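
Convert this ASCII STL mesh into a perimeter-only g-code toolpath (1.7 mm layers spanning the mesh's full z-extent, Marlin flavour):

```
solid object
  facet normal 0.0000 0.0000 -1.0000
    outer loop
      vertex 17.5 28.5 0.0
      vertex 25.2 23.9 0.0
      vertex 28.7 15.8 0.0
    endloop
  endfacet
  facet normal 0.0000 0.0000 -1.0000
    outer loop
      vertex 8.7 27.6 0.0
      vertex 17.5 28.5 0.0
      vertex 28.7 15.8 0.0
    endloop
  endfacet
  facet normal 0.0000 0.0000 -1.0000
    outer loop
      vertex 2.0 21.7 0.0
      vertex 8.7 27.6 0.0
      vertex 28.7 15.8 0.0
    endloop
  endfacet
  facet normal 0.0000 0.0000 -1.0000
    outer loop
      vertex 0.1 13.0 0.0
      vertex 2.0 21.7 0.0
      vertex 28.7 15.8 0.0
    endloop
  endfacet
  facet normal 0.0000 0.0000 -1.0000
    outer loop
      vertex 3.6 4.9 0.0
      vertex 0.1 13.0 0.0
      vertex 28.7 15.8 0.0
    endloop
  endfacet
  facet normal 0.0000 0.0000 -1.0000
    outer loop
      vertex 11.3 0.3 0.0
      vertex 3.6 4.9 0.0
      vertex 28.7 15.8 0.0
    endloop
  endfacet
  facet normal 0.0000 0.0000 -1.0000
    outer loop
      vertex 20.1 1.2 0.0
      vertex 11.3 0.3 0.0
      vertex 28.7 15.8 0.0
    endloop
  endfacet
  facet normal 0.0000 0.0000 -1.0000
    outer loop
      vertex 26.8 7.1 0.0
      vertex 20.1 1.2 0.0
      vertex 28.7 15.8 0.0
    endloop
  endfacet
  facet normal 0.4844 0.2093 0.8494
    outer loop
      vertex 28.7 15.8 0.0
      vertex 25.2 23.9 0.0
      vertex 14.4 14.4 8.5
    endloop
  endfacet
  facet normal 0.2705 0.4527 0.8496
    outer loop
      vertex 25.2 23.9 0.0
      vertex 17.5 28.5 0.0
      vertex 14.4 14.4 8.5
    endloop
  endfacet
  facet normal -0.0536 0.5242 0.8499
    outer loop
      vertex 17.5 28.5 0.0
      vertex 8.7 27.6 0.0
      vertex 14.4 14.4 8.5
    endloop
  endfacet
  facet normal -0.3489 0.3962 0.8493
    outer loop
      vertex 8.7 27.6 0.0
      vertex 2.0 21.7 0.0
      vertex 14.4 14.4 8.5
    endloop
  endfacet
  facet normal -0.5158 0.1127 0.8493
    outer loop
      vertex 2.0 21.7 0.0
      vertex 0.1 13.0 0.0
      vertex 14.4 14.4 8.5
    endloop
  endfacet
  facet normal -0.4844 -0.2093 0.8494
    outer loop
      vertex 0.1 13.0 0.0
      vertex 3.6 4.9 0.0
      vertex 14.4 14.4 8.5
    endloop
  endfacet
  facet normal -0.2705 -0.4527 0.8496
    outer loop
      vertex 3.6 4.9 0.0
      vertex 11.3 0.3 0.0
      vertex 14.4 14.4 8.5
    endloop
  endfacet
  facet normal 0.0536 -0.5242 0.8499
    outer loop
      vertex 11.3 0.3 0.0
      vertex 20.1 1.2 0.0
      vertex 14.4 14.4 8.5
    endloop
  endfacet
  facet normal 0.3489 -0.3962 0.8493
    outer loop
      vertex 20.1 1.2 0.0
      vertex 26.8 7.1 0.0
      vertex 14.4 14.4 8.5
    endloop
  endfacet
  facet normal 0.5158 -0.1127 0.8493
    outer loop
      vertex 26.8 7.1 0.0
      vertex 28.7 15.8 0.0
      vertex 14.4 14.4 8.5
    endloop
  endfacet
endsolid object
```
; perimeter-only toolpath
G21 ; units = mm
G90 ; absolute positioning
G28 ; home
; layer 1
G0 Z1.7
G0 X25.8 Y15.5
G1 X23.0 Y22.0
G1 X16.9 Y25.7
G1 X9.8 Y25.0
G1 X4.5 Y20.2
G1 X3.0 Y13.3
G1 X5.8 Y6.8
G1 X11.9 Y3.1
G1 X19.0 Y3.8
G1 X24.3 Y8.6
G1 X25.8 Y15.5
; layer 2
G0 Z3.4
G0 X23.0 Y15.2
G1 X20.9 Y20.1
G1 X16.3 Y22.9
G1 X11.0 Y22.3
G1 X7.0 Y18.8
G1 X5.8 Y13.6
G1 X7.9 Y8.7
G1 X12.5 Y5.9
G1 X17.8 Y6.5
G1 X21.8 Y10.0
G1 X23.0 Y15.2
; layer 3
G0 Z5.1
G0 X20.1 Y15.0
G1 X18.7 Y18.2
G1 X15.6 Y20.0
G1 X12.1 Y19.7
G1 X9.4 Y17.3
G1 X8.7 Y13.8
G1 X10.1 Y10.6
G1 X13.2 Y8.8
G1 X16.7 Y9.1
G1 X19.4 Y11.5
G1 X20.1 Y15.0
; layer 4
G0 Z6.8
G0 X17.3 Y14.7
G1 X16.6 Y16.3
G1 X15.0 Y17.2
G1 X13.3 Y17.0
G1 X11.9 Y15.9
G1 X11.5 Y14.1
G1 X12.2 Y12.5
G1 X13.8 Y11.6
G1 X15.5 Y11.8
G1 X16.9 Y12.9
G1 X17.3 Y14.7
M2 ; end

The solid is a regular 10-sided pyramid, base circumscribed radius ≈ 14.4 mm, apex at z ≈ 8.5 mm. Slicing at Δz = 1.7 mm — 5 equal slices spanning the solid's height, so layer i sits at z = i·h/5 — gives 4 non-empty perimeters. Each is a 10-segment closed polygon; G0 lifts to the layer z and rapids to the start vertex, then G1 traces the edges. The cross-section shrinks linearly with z (the slice at the apex is degenerate and omitted).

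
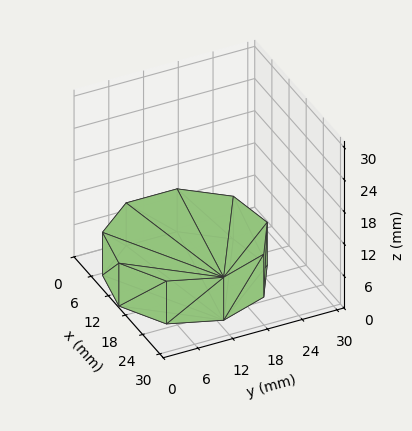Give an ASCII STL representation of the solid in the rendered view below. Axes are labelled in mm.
Reading the render: the shape is a regular 9-sided prism (a cylinder approximated with 9 flat sides), circumscribed radius ≈ 13 mm, height ≈ 8 mm (dimensions read to the nearest mm from the axis ticks). For the STL, each face is triangulated and given an outward normal.

solid part
  facet normal 0.0000 0.0000 -1.0000
    outer loop
      vertex 15.3 25.8 0.0
      vertex 23.0 21.4 0.0
      vertex 26.0 13.0 0.0
    endloop
  endfacet
  facet normal 0.0000 0.0000 -1.0000
    outer loop
      vertex 6.5 24.3 0.0
      vertex 15.3 25.8 0.0
      vertex 26.0 13.0 0.0
    endloop
  endfacet
  facet normal 0.0000 0.0000 -1.0000
    outer loop
      vertex 0.8 17.4 0.0
      vertex 6.5 24.3 0.0
      vertex 26.0 13.0 0.0
    endloop
  endfacet
  facet normal 0.0000 0.0000 -1.0000
    outer loop
      vertex 0.8 8.6 0.0
      vertex 0.8 17.4 0.0
      vertex 26.0 13.0 0.0
    endloop
  endfacet
  facet normal 0.0000 0.0000 -1.0000
    outer loop
      vertex 6.5 1.7 0.0
      vertex 0.8 8.6 0.0
      vertex 26.0 13.0 0.0
    endloop
  endfacet
  facet normal 0.0000 0.0000 -1.0000
    outer loop
      vertex 15.3 0.2 0.0
      vertex 6.5 1.7 0.0
      vertex 26.0 13.0 0.0
    endloop
  endfacet
  facet normal 0.0000 0.0000 -1.0000
    outer loop
      vertex 23.0 4.6 0.0
      vertex 15.3 0.2 0.0
      vertex 26.0 13.0 0.0
    endloop
  endfacet
  facet normal 0.0000 0.0000 1.0000
    outer loop
      vertex 26.0 13.0 8.0
      vertex 23.0 21.4 8.0
      vertex 15.3 25.8 8.0
    endloop
  endfacet
  facet normal 0.0000 0.0000 1.0000
    outer loop
      vertex 26.0 13.0 8.0
      vertex 15.3 25.8 8.0
      vertex 6.5 24.3 8.0
    endloop
  endfacet
  facet normal 0.0000 0.0000 1.0000
    outer loop
      vertex 26.0 13.0 8.0
      vertex 6.5 24.3 8.0
      vertex 0.8 17.4 8.0
    endloop
  endfacet
  facet normal 0.0000 0.0000 1.0000
    outer loop
      vertex 26.0 13.0 8.0
      vertex 0.8 17.4 8.0
      vertex 0.8 8.6 8.0
    endloop
  endfacet
  facet normal 0.0000 0.0000 1.0000
    outer loop
      vertex 26.0 13.0 8.0
      vertex 0.8 8.6 8.0
      vertex 6.5 1.7 8.0
    endloop
  endfacet
  facet normal 0.0000 0.0000 1.0000
    outer loop
      vertex 26.0 13.0 8.0
      vertex 6.5 1.7 8.0
      vertex 15.3 0.2 8.0
    endloop
  endfacet
  facet normal 0.0000 0.0000 1.0000
    outer loop
      vertex 26.0 13.0 8.0
      vertex 15.3 0.2 8.0
      vertex 23.0 4.6 8.0
    endloop
  endfacet
  facet normal 0.9417 0.3363 0.0000
    outer loop
      vertex 26.0 13.0 0.0
      vertex 23.0 21.4 0.0
      vertex 23.0 21.4 8.0
    endloop
  endfacet
  facet normal 0.9417 0.3363 0.0000
    outer loop
      vertex 26.0 13.0 0.0
      vertex 23.0 21.4 8.0
      vertex 26.0 13.0 8.0
    endloop
  endfacet
  facet normal 0.4961 0.8682 0.0000
    outer loop
      vertex 23.0 21.4 0.0
      vertex 15.3 25.8 0.0
      vertex 15.3 25.8 8.0
    endloop
  endfacet
  facet normal 0.4961 0.8682 0.0000
    outer loop
      vertex 23.0 21.4 0.0
      vertex 15.3 25.8 8.0
      vertex 23.0 21.4 8.0
    endloop
  endfacet
  facet normal -0.1680 0.9858 0.0000
    outer loop
      vertex 15.3 25.8 0.0
      vertex 6.5 24.3 0.0
      vertex 6.5 24.3 8.0
    endloop
  endfacet
  facet normal -0.1680 0.9858 0.0000
    outer loop
      vertex 15.3 25.8 0.0
      vertex 6.5 24.3 8.0
      vertex 15.3 25.8 8.0
    endloop
  endfacet
  facet normal -0.7710 0.6369 0.0000
    outer loop
      vertex 6.5 24.3 0.0
      vertex 0.8 17.4 0.0
      vertex 0.8 17.4 8.0
    endloop
  endfacet
  facet normal -0.7710 0.6369 0.0000
    outer loop
      vertex 6.5 24.3 0.0
      vertex 0.8 17.4 8.0
      vertex 6.5 24.3 8.0
    endloop
  endfacet
  facet normal -1.0000 0.0000 0.0000
    outer loop
      vertex 0.8 17.4 0.0
      vertex 0.8 8.6 0.0
      vertex 0.8 8.6 8.0
    endloop
  endfacet
  facet normal -1.0000 0.0000 0.0000
    outer loop
      vertex 0.8 17.4 0.0
      vertex 0.8 8.6 8.0
      vertex 0.8 17.4 8.0
    endloop
  endfacet
  facet normal -0.7710 -0.6369 0.0000
    outer loop
      vertex 0.8 8.6 0.0
      vertex 6.5 1.7 0.0
      vertex 6.5 1.7 8.0
    endloop
  endfacet
  facet normal -0.7710 -0.6369 0.0000
    outer loop
      vertex 0.8 8.6 0.0
      vertex 6.5 1.7 8.0
      vertex 0.8 8.6 8.0
    endloop
  endfacet
  facet normal -0.1680 -0.9858 0.0000
    outer loop
      vertex 6.5 1.7 0.0
      vertex 15.3 0.2 0.0
      vertex 15.3 0.2 8.0
    endloop
  endfacet
  facet normal -0.1680 -0.9858 0.0000
    outer loop
      vertex 6.5 1.7 0.0
      vertex 15.3 0.2 8.0
      vertex 6.5 1.7 8.0
    endloop
  endfacet
  facet normal 0.4961 -0.8682 0.0000
    outer loop
      vertex 15.3 0.2 0.0
      vertex 23.0 4.6 0.0
      vertex 23.0 4.6 8.0
    endloop
  endfacet
  facet normal 0.4961 -0.8682 0.0000
    outer loop
      vertex 15.3 0.2 0.0
      vertex 23.0 4.6 8.0
      vertex 15.3 0.2 8.0
    endloop
  endfacet
  facet normal 0.9417 -0.3363 0.0000
    outer loop
      vertex 23.0 4.6 0.0
      vertex 26.0 13.0 0.0
      vertex 26.0 13.0 8.0
    endloop
  endfacet
  facet normal 0.9417 -0.3363 0.0000
    outer loop
      vertex 23.0 4.6 0.0
      vertex 26.0 13.0 8.0
      vertex 23.0 4.6 8.0
    endloop
  endfacet
endsolid part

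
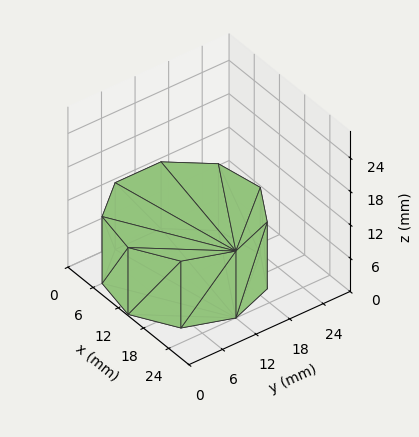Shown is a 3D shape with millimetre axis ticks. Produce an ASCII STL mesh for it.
Reading the render: the shape is a regular 9-sided prism (a cylinder approximated with 9 flat sides), circumscribed radius ≈ 12 mm, height ≈ 12 mm (dimensions read to the nearest mm from the axis ticks). For the STL, each face is triangulated and given an outward normal.

solid part
  facet normal 0.0000 0.0000 -1.0000
    outer loop
      vertex 14.08 23.82 0.00
      vertex 21.19 19.71 0.00
      vertex 24.00 12.00 0.00
    endloop
  endfacet
  facet normal 0.0000 0.0000 -1.0000
    outer loop
      vertex 6.00 22.39 0.00
      vertex 14.08 23.82 0.00
      vertex 24.00 12.00 0.00
    endloop
  endfacet
  facet normal 0.0000 0.0000 -1.0000
    outer loop
      vertex 0.72 16.10 0.00
      vertex 6.00 22.39 0.00
      vertex 24.00 12.00 0.00
    endloop
  endfacet
  facet normal 0.0000 0.0000 -1.0000
    outer loop
      vertex 0.72 7.90 0.00
      vertex 0.72 16.10 0.00
      vertex 24.00 12.00 0.00
    endloop
  endfacet
  facet normal 0.0000 0.0000 -1.0000
    outer loop
      vertex 6.00 1.61 0.00
      vertex 0.72 7.90 0.00
      vertex 24.00 12.00 0.00
    endloop
  endfacet
  facet normal 0.0000 0.0000 -1.0000
    outer loop
      vertex 14.08 0.18 0.00
      vertex 6.00 1.61 0.00
      vertex 24.00 12.00 0.00
    endloop
  endfacet
  facet normal 0.0000 0.0000 -1.0000
    outer loop
      vertex 21.19 4.29 0.00
      vertex 14.08 0.18 0.00
      vertex 24.00 12.00 0.00
    endloop
  endfacet
  facet normal 0.0000 0.0000 1.0000
    outer loop
      vertex 24.00 12.00 12.00
      vertex 21.19 19.71 12.00
      vertex 14.08 23.82 12.00
    endloop
  endfacet
  facet normal 0.0000 0.0000 1.0000
    outer loop
      vertex 24.00 12.00 12.00
      vertex 14.08 23.82 12.00
      vertex 6.00 22.39 12.00
    endloop
  endfacet
  facet normal 0.0000 0.0000 1.0000
    outer loop
      vertex 24.00 12.00 12.00
      vertex 6.00 22.39 12.00
      vertex 0.72 16.10 12.00
    endloop
  endfacet
  facet normal 0.0000 0.0000 1.0000
    outer loop
      vertex 24.00 12.00 12.00
      vertex 0.72 16.10 12.00
      vertex 0.72 7.90 12.00
    endloop
  endfacet
  facet normal 0.0000 0.0000 1.0000
    outer loop
      vertex 24.00 12.00 12.00
      vertex 0.72 7.90 12.00
      vertex 6.00 1.61 12.00
    endloop
  endfacet
  facet normal 0.0000 0.0000 1.0000
    outer loop
      vertex 24.00 12.00 12.00
      vertex 6.00 1.61 12.00
      vertex 14.08 0.18 12.00
    endloop
  endfacet
  facet normal 0.0000 0.0000 1.0000
    outer loop
      vertex 24.00 12.00 12.00
      vertex 14.08 0.18 12.00
      vertex 21.19 4.29 12.00
    endloop
  endfacet
  facet normal 0.9395 0.3424 0.0000
    outer loop
      vertex 24.00 12.00 0.00
      vertex 21.19 19.71 0.00
      vertex 21.19 19.71 12.00
    endloop
  endfacet
  facet normal 0.9395 0.3424 0.0000
    outer loop
      vertex 24.00 12.00 0.00
      vertex 21.19 19.71 12.00
      vertex 24.00 12.00 12.00
    endloop
  endfacet
  facet normal 0.5005 0.8658 0.0000
    outer loop
      vertex 21.19 19.71 0.00
      vertex 14.08 23.82 0.00
      vertex 14.08 23.82 12.00
    endloop
  endfacet
  facet normal 0.5005 0.8658 0.0000
    outer loop
      vertex 21.19 19.71 0.00
      vertex 14.08 23.82 12.00
      vertex 21.19 19.71 12.00
    endloop
  endfacet
  facet normal -0.1743 0.9847 0.0000
    outer loop
      vertex 14.08 23.82 0.00
      vertex 6.00 22.39 0.00
      vertex 6.00 22.39 12.00
    endloop
  endfacet
  facet normal -0.1743 0.9847 0.0000
    outer loop
      vertex 14.08 23.82 0.00
      vertex 6.00 22.39 12.00
      vertex 14.08 23.82 12.00
    endloop
  endfacet
  facet normal -0.7659 0.6429 0.0000
    outer loop
      vertex 6.00 22.39 0.00
      vertex 0.72 16.10 0.00
      vertex 0.72 16.10 12.00
    endloop
  endfacet
  facet normal -0.7659 0.6429 0.0000
    outer loop
      vertex 6.00 22.39 0.00
      vertex 0.72 16.10 12.00
      vertex 6.00 22.39 12.00
    endloop
  endfacet
  facet normal -1.0000 0.0000 0.0000
    outer loop
      vertex 0.72 16.10 0.00
      vertex 0.72 7.90 0.00
      vertex 0.72 7.90 12.00
    endloop
  endfacet
  facet normal -1.0000 0.0000 0.0000
    outer loop
      vertex 0.72 16.10 0.00
      vertex 0.72 7.90 12.00
      vertex 0.72 16.10 12.00
    endloop
  endfacet
  facet normal -0.7659 -0.6429 0.0000
    outer loop
      vertex 0.72 7.90 0.00
      vertex 6.00 1.61 0.00
      vertex 6.00 1.61 12.00
    endloop
  endfacet
  facet normal -0.7659 -0.6429 0.0000
    outer loop
      vertex 0.72 7.90 0.00
      vertex 6.00 1.61 12.00
      vertex 0.72 7.90 12.00
    endloop
  endfacet
  facet normal -0.1743 -0.9847 0.0000
    outer loop
      vertex 6.00 1.61 0.00
      vertex 14.08 0.18 0.00
      vertex 14.08 0.18 12.00
    endloop
  endfacet
  facet normal -0.1743 -0.9847 0.0000
    outer loop
      vertex 6.00 1.61 0.00
      vertex 14.08 0.18 12.00
      vertex 6.00 1.61 12.00
    endloop
  endfacet
  facet normal 0.5005 -0.8658 0.0000
    outer loop
      vertex 14.08 0.18 0.00
      vertex 21.19 4.29 0.00
      vertex 21.19 4.29 12.00
    endloop
  endfacet
  facet normal 0.5005 -0.8658 0.0000
    outer loop
      vertex 14.08 0.18 0.00
      vertex 21.19 4.29 12.00
      vertex 14.08 0.18 12.00
    endloop
  endfacet
  facet normal 0.9395 -0.3424 0.0000
    outer loop
      vertex 21.19 4.29 0.00
      vertex 24.00 12.00 0.00
      vertex 24.00 12.00 12.00
    endloop
  endfacet
  facet normal 0.9395 -0.3424 0.0000
    outer loop
      vertex 21.19 4.29 0.00
      vertex 24.00 12.00 12.00
      vertex 21.19 4.29 12.00
    endloop
  endfacet
endsolid part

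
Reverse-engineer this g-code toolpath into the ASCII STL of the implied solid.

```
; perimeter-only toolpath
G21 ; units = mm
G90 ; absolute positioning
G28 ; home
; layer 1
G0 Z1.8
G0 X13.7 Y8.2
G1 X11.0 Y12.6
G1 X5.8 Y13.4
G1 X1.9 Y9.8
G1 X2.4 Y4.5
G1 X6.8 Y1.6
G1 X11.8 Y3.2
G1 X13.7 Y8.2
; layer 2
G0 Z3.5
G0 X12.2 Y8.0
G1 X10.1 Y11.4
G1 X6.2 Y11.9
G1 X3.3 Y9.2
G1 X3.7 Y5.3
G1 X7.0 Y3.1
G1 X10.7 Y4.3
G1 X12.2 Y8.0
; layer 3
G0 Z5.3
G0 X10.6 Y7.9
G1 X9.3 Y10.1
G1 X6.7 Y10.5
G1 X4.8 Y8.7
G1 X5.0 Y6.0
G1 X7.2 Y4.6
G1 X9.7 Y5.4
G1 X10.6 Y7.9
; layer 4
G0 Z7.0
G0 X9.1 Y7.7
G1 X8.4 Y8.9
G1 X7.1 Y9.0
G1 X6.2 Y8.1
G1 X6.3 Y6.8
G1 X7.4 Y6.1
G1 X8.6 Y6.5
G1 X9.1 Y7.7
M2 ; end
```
solid part
  facet normal 0.0000 0.0000 -1.0000
    outer loop
      vertex 5.3 14.8 0.0
      vertex 11.8 13.9 0.0
      vertex 15.2 8.3 0.0
    endloop
  endfacet
  facet normal 0.0000 0.0000 -1.0000
    outer loop
      vertex 0.5 10.3 0.0
      vertex 5.3 14.8 0.0
      vertex 15.2 8.3 0.0
    endloop
  endfacet
  facet normal 0.0000 0.0000 -1.0000
    outer loop
      vertex 1.1 3.7 0.0
      vertex 0.5 10.3 0.0
      vertex 15.2 8.3 0.0
    endloop
  endfacet
  facet normal 0.0000 0.0000 -1.0000
    outer loop
      vertex 6.6 0.1 0.0
      vertex 1.1 3.7 0.0
      vertex 15.2 8.3 0.0
    endloop
  endfacet
  facet normal 0.0000 0.0000 -1.0000
    outer loop
      vertex 12.8 2.1 0.0
      vertex 6.6 0.1 0.0
      vertex 15.2 8.3 0.0
    endloop
  endfacet
  facet normal 0.6742 0.4093 0.6148
    outer loop
      vertex 15.2 8.3 0.0
      vertex 11.8 13.9 0.0
      vertex 7.6 7.6 8.8
    endloop
  endfacet
  facet normal 0.1084 0.7831 0.6124
    outer loop
      vertex 11.8 13.9 0.0
      vertex 5.3 14.8 0.0
      vertex 7.6 7.6 8.8
    endloop
  endfacet
  facet normal -0.5404 0.5765 0.6129
    outer loop
      vertex 5.3 14.8 0.0
      vertex 0.5 10.3 0.0
      vertex 7.6 7.6 8.8
    endloop
  endfacet
  facet normal -0.7869 -0.0715 0.6129
    outer loop
      vertex 0.5 10.3 0.0
      vertex 1.1 3.7 0.0
      vertex 7.6 7.6 8.8
    endloop
  endfacet
  facet normal -0.4328 -0.6612 0.6127
    outer loop
      vertex 1.1 3.7 0.0
      vertex 6.6 0.1 0.0
      vertex 7.6 7.6 8.8
    endloop
  endfacet
  facet normal 0.2425 -0.7518 0.6132
    outer loop
      vertex 6.6 0.1 0.0
      vertex 12.8 2.1 0.0
      vertex 7.6 7.6 8.8
    endloop
  endfacet
  facet normal 0.7365 -0.2851 0.6134
    outer loop
      vertex 12.8 2.1 0.0
      vertex 15.2 8.3 0.0
      vertex 7.6 7.6 8.8
    endloop
  endfacet
endsolid part

The G0 Z moves step by Δz≈1.8 mm. The G1 loops shrink linearly with z, so the solid tapers from its base footprint up to z≈8.8. Closing with a flat bottom cap and the tapered top and triangulating gives 12 facets — a regular 7-sided pyramid, base circumscribed radius ≈ 7.6 mm, apex at z ≈ 8.8 mm.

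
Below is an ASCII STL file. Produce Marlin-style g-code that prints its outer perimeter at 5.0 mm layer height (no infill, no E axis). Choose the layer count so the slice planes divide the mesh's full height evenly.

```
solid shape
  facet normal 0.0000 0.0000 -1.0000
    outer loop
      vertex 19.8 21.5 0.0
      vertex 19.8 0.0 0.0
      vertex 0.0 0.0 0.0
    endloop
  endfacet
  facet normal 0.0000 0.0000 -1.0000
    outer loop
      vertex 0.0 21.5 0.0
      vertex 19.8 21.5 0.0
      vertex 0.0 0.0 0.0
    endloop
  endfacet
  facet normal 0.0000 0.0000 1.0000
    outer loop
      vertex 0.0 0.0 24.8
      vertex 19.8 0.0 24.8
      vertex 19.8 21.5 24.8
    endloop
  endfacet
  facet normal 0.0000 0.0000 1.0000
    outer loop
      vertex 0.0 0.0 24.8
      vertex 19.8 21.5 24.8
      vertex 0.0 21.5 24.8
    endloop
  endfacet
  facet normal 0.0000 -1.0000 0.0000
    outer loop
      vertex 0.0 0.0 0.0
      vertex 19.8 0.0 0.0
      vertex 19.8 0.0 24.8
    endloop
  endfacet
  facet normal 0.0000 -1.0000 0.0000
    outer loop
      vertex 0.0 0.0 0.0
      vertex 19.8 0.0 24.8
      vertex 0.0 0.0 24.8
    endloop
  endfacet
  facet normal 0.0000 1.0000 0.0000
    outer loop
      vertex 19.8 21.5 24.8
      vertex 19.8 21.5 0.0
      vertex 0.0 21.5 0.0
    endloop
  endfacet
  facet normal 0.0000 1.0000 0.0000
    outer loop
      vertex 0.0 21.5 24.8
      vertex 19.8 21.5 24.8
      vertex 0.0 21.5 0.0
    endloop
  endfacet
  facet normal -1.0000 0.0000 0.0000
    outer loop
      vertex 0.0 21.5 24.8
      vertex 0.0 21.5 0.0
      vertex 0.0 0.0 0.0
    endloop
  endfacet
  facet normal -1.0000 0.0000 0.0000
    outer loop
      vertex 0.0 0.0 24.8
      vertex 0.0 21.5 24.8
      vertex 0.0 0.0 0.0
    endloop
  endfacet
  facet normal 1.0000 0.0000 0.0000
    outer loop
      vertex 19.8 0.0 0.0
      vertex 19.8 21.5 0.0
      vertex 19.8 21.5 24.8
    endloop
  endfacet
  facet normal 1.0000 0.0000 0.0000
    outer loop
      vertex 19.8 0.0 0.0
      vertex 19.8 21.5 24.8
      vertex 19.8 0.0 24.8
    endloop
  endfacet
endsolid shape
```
; perimeter-only toolpath
G21 ; units = mm
G90 ; absolute positioning
G28 ; home
; layer 1
G0 Z5.0
G0 X0.0 Y0.0
G1 X19.8 Y0.0
G1 X19.8 Y21.5
G1 X0.0 Y21.5
G1 X0.0 Y0.0
; layer 2
G0 Z9.9
G0 X0.0 Y0.0
G1 X19.8 Y0.0
G1 X19.8 Y21.5
G1 X0.0 Y21.5
G1 X0.0 Y0.0
; layer 3
G0 Z14.9
G0 X0.0 Y0.0
G1 X19.8 Y0.0
G1 X19.8 Y21.5
G1 X0.0 Y21.5
G1 X0.0 Y0.0
; layer 4
G0 Z19.8
G0 X0.0 Y0.0
G1 X19.8 Y0.0
G1 X19.8 Y21.5
G1 X0.0 Y21.5
G1 X0.0 Y0.0
; layer 5
G0 Z24.8
G0 X0.0 Y0.0
G1 X19.8 Y0.0
G1 X19.8 Y21.5
G1 X0.0 Y21.5
G1 X0.0 Y0.0
M2 ; end

The solid is a rectangular box, roughly 19.8 × 21.5 mm footprint and 24.8 mm tall. Slicing at Δz = 5.0 mm — 5 equal slices spanning the solid's height, so layer i sits at z = i·h/5 — gives 5 non-empty perimeters. Each is a 4-segment closed polygon; G0 lifts to the layer z and rapids to the start vertex, then G1 traces the edges.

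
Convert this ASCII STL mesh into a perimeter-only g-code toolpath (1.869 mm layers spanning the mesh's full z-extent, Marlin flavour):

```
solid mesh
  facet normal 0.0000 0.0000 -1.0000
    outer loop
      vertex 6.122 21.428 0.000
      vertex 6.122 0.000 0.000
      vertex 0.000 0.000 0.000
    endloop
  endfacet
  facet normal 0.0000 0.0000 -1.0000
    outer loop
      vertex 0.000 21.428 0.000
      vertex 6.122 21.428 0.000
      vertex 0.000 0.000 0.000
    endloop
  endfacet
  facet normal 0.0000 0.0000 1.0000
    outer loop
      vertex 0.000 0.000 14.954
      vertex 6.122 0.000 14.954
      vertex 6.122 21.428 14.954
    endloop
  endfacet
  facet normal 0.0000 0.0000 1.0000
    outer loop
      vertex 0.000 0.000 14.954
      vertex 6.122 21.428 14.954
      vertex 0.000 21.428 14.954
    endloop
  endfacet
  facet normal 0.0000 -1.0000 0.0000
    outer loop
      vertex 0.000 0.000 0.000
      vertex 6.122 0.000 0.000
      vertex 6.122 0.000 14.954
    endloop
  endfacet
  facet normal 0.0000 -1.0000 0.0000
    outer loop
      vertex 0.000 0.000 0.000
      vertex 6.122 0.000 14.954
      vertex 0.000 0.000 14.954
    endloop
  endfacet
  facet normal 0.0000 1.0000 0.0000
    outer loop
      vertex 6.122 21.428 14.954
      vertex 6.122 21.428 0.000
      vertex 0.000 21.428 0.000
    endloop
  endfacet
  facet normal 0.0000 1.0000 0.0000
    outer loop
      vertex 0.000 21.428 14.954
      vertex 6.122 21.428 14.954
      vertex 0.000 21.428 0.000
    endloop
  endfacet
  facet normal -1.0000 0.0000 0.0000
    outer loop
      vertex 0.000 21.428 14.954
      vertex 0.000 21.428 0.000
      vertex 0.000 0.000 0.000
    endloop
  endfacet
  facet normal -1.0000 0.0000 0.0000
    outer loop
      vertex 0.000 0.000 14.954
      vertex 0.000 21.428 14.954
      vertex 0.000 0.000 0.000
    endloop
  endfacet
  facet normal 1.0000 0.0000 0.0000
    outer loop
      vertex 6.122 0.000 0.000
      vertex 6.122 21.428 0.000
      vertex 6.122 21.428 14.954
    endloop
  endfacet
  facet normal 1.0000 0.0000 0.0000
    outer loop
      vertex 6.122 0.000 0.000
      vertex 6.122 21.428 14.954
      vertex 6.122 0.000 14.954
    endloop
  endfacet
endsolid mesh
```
; perimeter-only toolpath
G21 ; units = mm
G90 ; absolute positioning
G28 ; home
; layer 1
G0 Z1.869
G0 X0.000 Y0.000
G1 X6.122 Y0.000
G1 X6.122 Y21.428
G1 X0.000 Y21.428
G1 X0.000 Y0.000
; layer 2
G0 Z3.739
G0 X0.000 Y0.000
G1 X6.122 Y0.000
G1 X6.122 Y21.428
G1 X0.000 Y21.428
G1 X0.000 Y0.000
; layer 3
G0 Z5.608
G0 X0.000 Y0.000
G1 X6.122 Y0.000
G1 X6.122 Y21.428
G1 X0.000 Y21.428
G1 X0.000 Y0.000
; layer 4
G0 Z7.477
G0 X0.000 Y0.000
G1 X6.122 Y0.000
G1 X6.122 Y21.428
G1 X0.000 Y21.428
G1 X0.000 Y0.000
; layer 5
G0 Z9.346
G0 X0.000 Y0.000
G1 X6.122 Y0.000
G1 X6.122 Y21.428
G1 X0.000 Y21.428
G1 X0.000 Y0.000
; layer 6
G0 Z11.216
G0 X0.000 Y0.000
G1 X6.122 Y0.000
G1 X6.122 Y21.428
G1 X0.000 Y21.428
G1 X0.000 Y0.000
; layer 7
G0 Z13.085
G0 X0.000 Y0.000
G1 X6.122 Y0.000
G1 X6.122 Y21.428
G1 X0.000 Y21.428
G1 X0.000 Y0.000
; layer 8
G0 Z14.954
G0 X0.000 Y0.000
G1 X6.122 Y0.000
G1 X6.122 Y21.428
G1 X0.000 Y21.428
G1 X0.000 Y0.000
M2 ; end

The solid is a rectangular box, roughly 6.12 × 21.4 mm footprint and 15 mm tall. Slicing at Δz = 1.869 mm — 8 equal slices spanning the solid's height, so layer i sits at z = i·h/8 — gives 8 non-empty perimeters. Each is a 4-segment closed polygon; G0 lifts to the layer z and rapids to the start vertex, then G1 traces the edges.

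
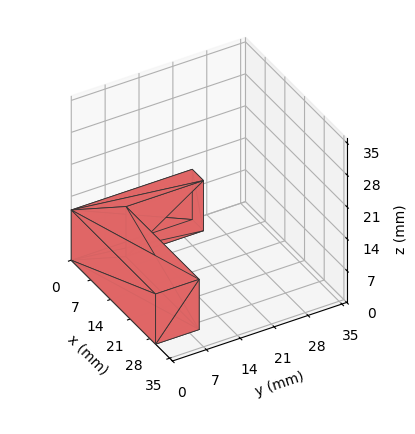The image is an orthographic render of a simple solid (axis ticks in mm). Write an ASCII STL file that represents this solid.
Reading the render: the shape is an L-shaped prism: outer 30 × 25 mm, arm thicknesses ≈ 9 mm (horizontal) and 4 mm (vertical), extruded 11 mm in z (dimensions read to the nearest mm from the axis ticks). For the STL, each face is triangulated and given an outward normal.

solid part
  facet normal 0.0000 0.0000 -1.0000
    outer loop
      vertex 30.000 9.000 0.000
      vertex 30.000 0.000 0.000
      vertex 0.000 0.000 0.000
    endloop
  endfacet
  facet normal 0.0000 0.0000 -1.0000
    outer loop
      vertex 4.000 9.000 0.000
      vertex 30.000 9.000 0.000
      vertex 0.000 0.000 0.000
    endloop
  endfacet
  facet normal 0.0000 0.0000 -1.0000
    outer loop
      vertex 4.000 25.000 0.000
      vertex 4.000 9.000 0.000
      vertex 0.000 0.000 0.000
    endloop
  endfacet
  facet normal 0.0000 0.0000 -1.0000
    outer loop
      vertex 0.000 25.000 0.000
      vertex 4.000 25.000 0.000
      vertex 0.000 0.000 0.000
    endloop
  endfacet
  facet normal 0.0000 0.0000 1.0000
    outer loop
      vertex 0.000 0.000 11.000
      vertex 30.000 0.000 11.000
      vertex 30.000 9.000 11.000
    endloop
  endfacet
  facet normal 0.0000 0.0000 1.0000
    outer loop
      vertex 0.000 0.000 11.000
      vertex 30.000 9.000 11.000
      vertex 4.000 9.000 11.000
    endloop
  endfacet
  facet normal 0.0000 0.0000 1.0000
    outer loop
      vertex 0.000 0.000 11.000
      vertex 4.000 9.000 11.000
      vertex 4.000 25.000 11.000
    endloop
  endfacet
  facet normal 0.0000 0.0000 1.0000
    outer loop
      vertex 0.000 0.000 11.000
      vertex 4.000 25.000 11.000
      vertex 0.000 25.000 11.000
    endloop
  endfacet
  facet normal 0.0000 -1.0000 0.0000
    outer loop
      vertex 0.000 0.000 0.000
      vertex 30.000 0.000 0.000
      vertex 30.000 0.000 11.000
    endloop
  endfacet
  facet normal 0.0000 -1.0000 0.0000
    outer loop
      vertex 0.000 0.000 0.000
      vertex 30.000 0.000 11.000
      vertex 0.000 0.000 11.000
    endloop
  endfacet
  facet normal 1.0000 0.0000 0.0000
    outer loop
      vertex 30.000 0.000 0.000
      vertex 30.000 9.000 0.000
      vertex 30.000 9.000 11.000
    endloop
  endfacet
  facet normal 1.0000 0.0000 0.0000
    outer loop
      vertex 30.000 0.000 0.000
      vertex 30.000 9.000 11.000
      vertex 30.000 0.000 11.000
    endloop
  endfacet
  facet normal 0.0000 1.0000 0.0000
    outer loop
      vertex 30.000 9.000 0.000
      vertex 4.000 9.000 0.000
      vertex 4.000 9.000 11.000
    endloop
  endfacet
  facet normal 0.0000 1.0000 0.0000
    outer loop
      vertex 30.000 9.000 0.000
      vertex 4.000 9.000 11.000
      vertex 30.000 9.000 11.000
    endloop
  endfacet
  facet normal 1.0000 0.0000 0.0000
    outer loop
      vertex 4.000 9.000 0.000
      vertex 4.000 25.000 0.000
      vertex 4.000 25.000 11.000
    endloop
  endfacet
  facet normal 1.0000 0.0000 0.0000
    outer loop
      vertex 4.000 9.000 0.000
      vertex 4.000 25.000 11.000
      vertex 4.000 9.000 11.000
    endloop
  endfacet
  facet normal 0.0000 1.0000 0.0000
    outer loop
      vertex 4.000 25.000 0.000
      vertex 0.000 25.000 0.000
      vertex 0.000 25.000 11.000
    endloop
  endfacet
  facet normal 0.0000 1.0000 0.0000
    outer loop
      vertex 4.000 25.000 0.000
      vertex 0.000 25.000 11.000
      vertex 4.000 25.000 11.000
    endloop
  endfacet
  facet normal -1.0000 0.0000 0.0000
    outer loop
      vertex 0.000 25.000 0.000
      vertex 0.000 0.000 0.000
      vertex 0.000 0.000 11.000
    endloop
  endfacet
  facet normal -1.0000 0.0000 0.0000
    outer loop
      vertex 0.000 25.000 0.000
      vertex 0.000 0.000 11.000
      vertex 0.000 25.000 11.000
    endloop
  endfacet
endsolid part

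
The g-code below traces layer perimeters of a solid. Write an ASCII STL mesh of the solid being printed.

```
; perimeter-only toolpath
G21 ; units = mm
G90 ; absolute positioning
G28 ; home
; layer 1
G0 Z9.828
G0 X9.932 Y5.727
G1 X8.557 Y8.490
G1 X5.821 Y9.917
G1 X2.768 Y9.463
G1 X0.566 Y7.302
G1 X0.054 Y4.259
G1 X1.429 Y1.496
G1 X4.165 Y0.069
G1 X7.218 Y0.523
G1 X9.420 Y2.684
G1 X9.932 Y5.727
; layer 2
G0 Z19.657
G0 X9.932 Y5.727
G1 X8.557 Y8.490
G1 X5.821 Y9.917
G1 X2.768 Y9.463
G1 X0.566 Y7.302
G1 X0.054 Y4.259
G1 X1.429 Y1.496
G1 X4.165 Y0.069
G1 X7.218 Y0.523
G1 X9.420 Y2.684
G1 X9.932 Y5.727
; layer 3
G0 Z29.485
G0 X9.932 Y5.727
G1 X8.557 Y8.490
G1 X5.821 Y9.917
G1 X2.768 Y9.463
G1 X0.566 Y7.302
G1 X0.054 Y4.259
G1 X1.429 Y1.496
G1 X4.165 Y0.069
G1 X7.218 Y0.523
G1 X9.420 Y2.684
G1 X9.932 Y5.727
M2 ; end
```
solid part
  facet normal 0.0000 0.0000 -1.0000
    outer loop
      vertex 5.821 9.917 0.000
      vertex 8.557 8.490 0.000
      vertex 9.932 5.727 0.000
    endloop
  endfacet
  facet normal 0.0000 0.0000 -1.0000
    outer loop
      vertex 2.768 9.463 0.000
      vertex 5.821 9.917 0.000
      vertex 9.932 5.727 0.000
    endloop
  endfacet
  facet normal 0.0000 0.0000 -1.0000
    outer loop
      vertex 0.566 7.302 0.000
      vertex 2.768 9.463 0.000
      vertex 9.932 5.727 0.000
    endloop
  endfacet
  facet normal 0.0000 0.0000 -1.0000
    outer loop
      vertex 0.054 4.259 0.000
      vertex 0.566 7.302 0.000
      vertex 9.932 5.727 0.000
    endloop
  endfacet
  facet normal 0.0000 0.0000 -1.0000
    outer loop
      vertex 1.429 1.496 0.000
      vertex 0.054 4.259 0.000
      vertex 9.932 5.727 0.000
    endloop
  endfacet
  facet normal 0.0000 0.0000 -1.0000
    outer loop
      vertex 4.165 0.069 0.000
      vertex 1.429 1.496 0.000
      vertex 9.932 5.727 0.000
    endloop
  endfacet
  facet normal 0.0000 0.0000 -1.0000
    outer loop
      vertex 7.218 0.523 0.000
      vertex 4.165 0.069 0.000
      vertex 9.932 5.727 0.000
    endloop
  endfacet
  facet normal 0.0000 0.0000 -1.0000
    outer loop
      vertex 9.420 2.684 0.000
      vertex 7.218 0.523 0.000
      vertex 9.932 5.727 0.000
    endloop
  endfacet
  facet normal 0.0000 0.0000 1.0000
    outer loop
      vertex 9.932 5.727 29.485
      vertex 8.557 8.490 29.485
      vertex 5.821 9.917 29.485
    endloop
  endfacet
  facet normal 0.0000 0.0000 1.0000
    outer loop
      vertex 9.932 5.727 29.485
      vertex 5.821 9.917 29.485
      vertex 2.768 9.463 29.485
    endloop
  endfacet
  facet normal 0.0000 0.0000 1.0000
    outer loop
      vertex 9.932 5.727 29.485
      vertex 2.768 9.463 29.485
      vertex 0.566 7.302 29.485
    endloop
  endfacet
  facet normal 0.0000 0.0000 1.0000
    outer loop
      vertex 9.932 5.727 29.485
      vertex 0.566 7.302 29.485
      vertex 0.054 4.259 29.485
    endloop
  endfacet
  facet normal 0.0000 0.0000 1.0000
    outer loop
      vertex 9.932 5.727 29.485
      vertex 0.054 4.259 29.485
      vertex 1.429 1.496 29.485
    endloop
  endfacet
  facet normal 0.0000 0.0000 1.0000
    outer loop
      vertex 9.932 5.727 29.485
      vertex 1.429 1.496 29.485
      vertex 4.165 0.069 29.485
    endloop
  endfacet
  facet normal 0.0000 0.0000 1.0000
    outer loop
      vertex 9.932 5.727 29.485
      vertex 4.165 0.069 29.485
      vertex 7.218 0.523 29.485
    endloop
  endfacet
  facet normal 0.0000 0.0000 1.0000
    outer loop
      vertex 9.932 5.727 29.485
      vertex 7.218 0.523 29.485
      vertex 9.420 2.684 29.485
    endloop
  endfacet
  facet normal 0.8953 0.4455 0.0000
    outer loop
      vertex 9.932 5.727 0.000
      vertex 8.557 8.490 0.000
      vertex 8.557 8.490 29.485
    endloop
  endfacet
  facet normal 0.8953 0.4455 0.0000
    outer loop
      vertex 9.932 5.727 0.000
      vertex 8.557 8.490 29.485
      vertex 9.932 5.727 29.485
    endloop
  endfacet
  facet normal 0.4624 0.8866 0.0000
    outer loop
      vertex 8.557 8.490 0.000
      vertex 5.821 9.917 0.000
      vertex 5.821 9.917 29.485
    endloop
  endfacet
  facet normal 0.4624 0.8866 0.0000
    outer loop
      vertex 8.557 8.490 0.000
      vertex 5.821 9.917 29.485
      vertex 8.557 8.490 29.485
    endloop
  endfacet
  facet normal -0.1471 0.9891 0.0000
    outer loop
      vertex 5.821 9.917 0.000
      vertex 2.768 9.463 0.000
      vertex 2.768 9.463 29.485
    endloop
  endfacet
  facet normal -0.1471 0.9891 0.0000
    outer loop
      vertex 5.821 9.917 0.000
      vertex 2.768 9.463 29.485
      vertex 5.821 9.917 29.485
    endloop
  endfacet
  facet normal -0.7004 0.7137 0.0000
    outer loop
      vertex 2.768 9.463 0.000
      vertex 0.566 7.302 0.000
      vertex 0.566 7.302 29.485
    endloop
  endfacet
  facet normal -0.7004 0.7137 0.0000
    outer loop
      vertex 2.768 9.463 0.000
      vertex 0.566 7.302 29.485
      vertex 2.768 9.463 29.485
    endloop
  endfacet
  facet normal -0.9861 0.1659 0.0000
    outer loop
      vertex 0.566 7.302 0.000
      vertex 0.054 4.259 0.000
      vertex 0.054 4.259 29.485
    endloop
  endfacet
  facet normal -0.9861 0.1659 0.0000
    outer loop
      vertex 0.566 7.302 0.000
      vertex 0.054 4.259 29.485
      vertex 0.566 7.302 29.485
    endloop
  endfacet
  facet normal -0.8953 -0.4455 0.0000
    outer loop
      vertex 0.054 4.259 0.000
      vertex 1.429 1.496 0.000
      vertex 1.429 1.496 29.485
    endloop
  endfacet
  facet normal -0.8953 -0.4455 0.0000
    outer loop
      vertex 0.054 4.259 0.000
      vertex 1.429 1.496 29.485
      vertex 0.054 4.259 29.485
    endloop
  endfacet
  facet normal -0.4624 -0.8866 0.0000
    outer loop
      vertex 1.429 1.496 0.000
      vertex 4.165 0.069 0.000
      vertex 4.165 0.069 29.485
    endloop
  endfacet
  facet normal -0.4624 -0.8866 0.0000
    outer loop
      vertex 1.429 1.496 0.000
      vertex 4.165 0.069 29.485
      vertex 1.429 1.496 29.485
    endloop
  endfacet
  facet normal 0.1471 -0.9891 0.0000
    outer loop
      vertex 4.165 0.069 0.000
      vertex 7.218 0.523 0.000
      vertex 7.218 0.523 29.485
    endloop
  endfacet
  facet normal 0.1471 -0.9891 0.0000
    outer loop
      vertex 4.165 0.069 0.000
      vertex 7.218 0.523 29.485
      vertex 4.165 0.069 29.485
    endloop
  endfacet
  facet normal 0.7004 -0.7137 0.0000
    outer loop
      vertex 7.218 0.523 0.000
      vertex 9.420 2.684 0.000
      vertex 9.420 2.684 29.485
    endloop
  endfacet
  facet normal 0.7004 -0.7137 0.0000
    outer loop
      vertex 7.218 0.523 0.000
      vertex 9.420 2.684 29.485
      vertex 7.218 0.523 29.485
    endloop
  endfacet
  facet normal 0.9861 -0.1659 0.0000
    outer loop
      vertex 9.420 2.684 0.000
      vertex 9.932 5.727 0.000
      vertex 9.932 5.727 29.485
    endloop
  endfacet
  facet normal 0.9861 -0.1659 0.0000
    outer loop
      vertex 9.420 2.684 0.000
      vertex 9.932 5.727 29.485
      vertex 9.420 2.684 29.485
    endloop
  endfacet
endsolid part

The G0 Z moves step by Δz≈9.828 mm. Every layer's G1 loop is the same polygon, so the solid is a straight extrusion of it from z=0 to z≈29.5. Closing with flat bottom and top caps and triangulating gives 36 facets — a regular 10-sided prism (a cylinder approximated with 10 flat sides), circumscribed radius ≈ 4.99 mm, height ≈ 29.5 mm.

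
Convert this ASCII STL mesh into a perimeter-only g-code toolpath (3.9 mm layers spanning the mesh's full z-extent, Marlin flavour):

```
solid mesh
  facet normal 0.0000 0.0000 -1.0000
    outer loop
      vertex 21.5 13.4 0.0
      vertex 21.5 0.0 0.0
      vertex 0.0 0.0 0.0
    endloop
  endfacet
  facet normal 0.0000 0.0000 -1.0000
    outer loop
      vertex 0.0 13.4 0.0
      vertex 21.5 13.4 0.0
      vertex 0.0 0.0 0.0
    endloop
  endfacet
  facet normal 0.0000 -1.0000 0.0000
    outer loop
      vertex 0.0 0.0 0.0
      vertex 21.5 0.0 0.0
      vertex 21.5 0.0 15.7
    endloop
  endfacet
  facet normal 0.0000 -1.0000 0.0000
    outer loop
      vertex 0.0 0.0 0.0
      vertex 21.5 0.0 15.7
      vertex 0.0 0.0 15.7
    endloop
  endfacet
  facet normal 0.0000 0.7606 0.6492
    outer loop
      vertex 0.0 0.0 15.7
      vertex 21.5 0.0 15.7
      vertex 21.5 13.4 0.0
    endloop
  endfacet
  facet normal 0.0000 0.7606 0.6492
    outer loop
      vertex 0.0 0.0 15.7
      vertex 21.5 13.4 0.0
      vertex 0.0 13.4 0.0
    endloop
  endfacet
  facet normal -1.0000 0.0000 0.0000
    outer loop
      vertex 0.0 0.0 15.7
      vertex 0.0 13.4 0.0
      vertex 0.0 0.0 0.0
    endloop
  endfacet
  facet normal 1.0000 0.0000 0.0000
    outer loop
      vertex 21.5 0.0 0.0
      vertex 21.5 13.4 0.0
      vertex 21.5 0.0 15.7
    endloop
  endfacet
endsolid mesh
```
; perimeter-only toolpath
G21 ; units = mm
G90 ; absolute positioning
G28 ; home
; layer 1
G0 Z3.9
G0 X0.0 Y0.0
G1 X21.5 Y0.0
G1 X21.5 Y10.1
G1 X0.0 Y10.1
G1 X0.0 Y0.0
; layer 2
G0 Z7.8
G0 X0.0 Y0.0
G1 X21.5 Y0.0
G1 X21.5 Y6.7
G1 X0.0 Y6.7
G1 X0.0 Y0.0
; layer 3
G0 Z11.8
G0 X0.0 Y0.0
G1 X21.5 Y0.0
G1 X21.5 Y3.4
G1 X0.0 Y3.4
G1 X0.0 Y0.0
M2 ; end

The solid is a wedge (ramp): 21.5 × 13.4 mm base, rising to 15.7 mm along the y=0 edge and sloping linearly to z=0 at y=13.4. Slicing at Δz = 3.9 mm — 4 equal slices spanning the solid's height, so layer i sits at z = i·h/4 — gives 3 non-empty perimeters. Each is a 4-segment closed polygon; G0 lifts to the layer z and rapids to the start vertex, then G1 traces the edges. The cross-section shrinks linearly with z (the slice at the apex is degenerate and omitted).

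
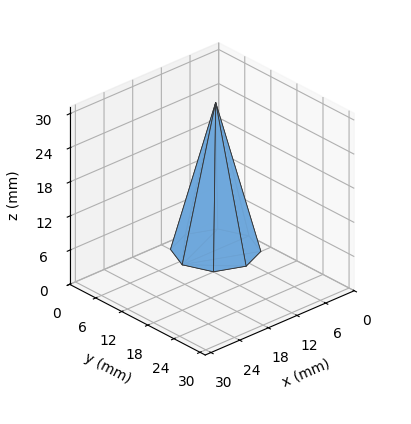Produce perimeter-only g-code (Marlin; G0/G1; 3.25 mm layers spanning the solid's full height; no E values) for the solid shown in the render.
Reading the render: the shape is a regular 8-sided pyramid, base circumscribed radius ≈ 7 mm, apex at z ≈ 26 mm (dimensions read to the nearest mm from the axis ticks). For the g-code, the solid's height is divided into equal slices at the stated Δz and each level perimeter traced with G1 moves after a G0 lift.

; perimeter-only toolpath
G21 ; units = mm
G90 ; absolute positioning
G28 ; home
; layer 1
G0 Z3.25
G0 X13.12 Y7.00
G1 X11.33 Y11.33
G1 X7.00 Y13.12
G1 X2.67 Y11.33
G1 X0.88 Y7.00
G1 X2.67 Y2.67
G1 X7.00 Y0.88
G1 X11.33 Y2.67
G1 X13.12 Y7.00
; layer 2
G0 Z6.50
G0 X12.25 Y7.00
G1 X10.71 Y10.71
G1 X7.00 Y12.25
G1 X3.29 Y10.71
G1 X1.75 Y7.00
G1 X3.29 Y3.29
G1 X7.00 Y1.75
G1 X10.71 Y3.29
G1 X12.25 Y7.00
; layer 3
G0 Z9.75
G0 X11.38 Y7.00
G1 X10.09 Y10.09
G1 X7.00 Y11.38
G1 X3.91 Y10.09
G1 X2.62 Y7.00
G1 X3.91 Y3.91
G1 X7.00 Y2.62
G1 X10.09 Y3.91
G1 X11.38 Y7.00
; layer 4
G0 Z13.00
G0 X10.50 Y7.00
G1 X9.47 Y9.47
G1 X7.00 Y10.50
G1 X4.53 Y9.47
G1 X3.50 Y7.00
G1 X4.53 Y4.53
G1 X7.00 Y3.50
G1 X9.47 Y4.53
G1 X10.50 Y7.00
; layer 5
G0 Z16.25
G0 X9.62 Y7.00
G1 X8.86 Y8.86
G1 X7.00 Y9.62
G1 X5.14 Y8.86
G1 X4.38 Y7.00
G1 X5.14 Y5.14
G1 X7.00 Y4.38
G1 X8.86 Y5.14
G1 X9.62 Y7.00
; layer 6
G0 Z19.50
G0 X8.75 Y7.00
G1 X8.24 Y8.24
G1 X7.00 Y8.75
G1 X5.76 Y8.24
G1 X5.25 Y7.00
G1 X5.76 Y5.76
G1 X7.00 Y5.25
G1 X8.24 Y5.76
G1 X8.75 Y7.00
; layer 7
G0 Z22.75
G0 X7.88 Y7.00
G1 X7.62 Y7.62
G1 X7.00 Y7.88
G1 X6.38 Y7.62
G1 X6.12 Y7.00
G1 X6.38 Y6.38
G1 X7.00 Y6.12
G1 X7.62 Y6.38
G1 X7.88 Y7.00
M2 ; end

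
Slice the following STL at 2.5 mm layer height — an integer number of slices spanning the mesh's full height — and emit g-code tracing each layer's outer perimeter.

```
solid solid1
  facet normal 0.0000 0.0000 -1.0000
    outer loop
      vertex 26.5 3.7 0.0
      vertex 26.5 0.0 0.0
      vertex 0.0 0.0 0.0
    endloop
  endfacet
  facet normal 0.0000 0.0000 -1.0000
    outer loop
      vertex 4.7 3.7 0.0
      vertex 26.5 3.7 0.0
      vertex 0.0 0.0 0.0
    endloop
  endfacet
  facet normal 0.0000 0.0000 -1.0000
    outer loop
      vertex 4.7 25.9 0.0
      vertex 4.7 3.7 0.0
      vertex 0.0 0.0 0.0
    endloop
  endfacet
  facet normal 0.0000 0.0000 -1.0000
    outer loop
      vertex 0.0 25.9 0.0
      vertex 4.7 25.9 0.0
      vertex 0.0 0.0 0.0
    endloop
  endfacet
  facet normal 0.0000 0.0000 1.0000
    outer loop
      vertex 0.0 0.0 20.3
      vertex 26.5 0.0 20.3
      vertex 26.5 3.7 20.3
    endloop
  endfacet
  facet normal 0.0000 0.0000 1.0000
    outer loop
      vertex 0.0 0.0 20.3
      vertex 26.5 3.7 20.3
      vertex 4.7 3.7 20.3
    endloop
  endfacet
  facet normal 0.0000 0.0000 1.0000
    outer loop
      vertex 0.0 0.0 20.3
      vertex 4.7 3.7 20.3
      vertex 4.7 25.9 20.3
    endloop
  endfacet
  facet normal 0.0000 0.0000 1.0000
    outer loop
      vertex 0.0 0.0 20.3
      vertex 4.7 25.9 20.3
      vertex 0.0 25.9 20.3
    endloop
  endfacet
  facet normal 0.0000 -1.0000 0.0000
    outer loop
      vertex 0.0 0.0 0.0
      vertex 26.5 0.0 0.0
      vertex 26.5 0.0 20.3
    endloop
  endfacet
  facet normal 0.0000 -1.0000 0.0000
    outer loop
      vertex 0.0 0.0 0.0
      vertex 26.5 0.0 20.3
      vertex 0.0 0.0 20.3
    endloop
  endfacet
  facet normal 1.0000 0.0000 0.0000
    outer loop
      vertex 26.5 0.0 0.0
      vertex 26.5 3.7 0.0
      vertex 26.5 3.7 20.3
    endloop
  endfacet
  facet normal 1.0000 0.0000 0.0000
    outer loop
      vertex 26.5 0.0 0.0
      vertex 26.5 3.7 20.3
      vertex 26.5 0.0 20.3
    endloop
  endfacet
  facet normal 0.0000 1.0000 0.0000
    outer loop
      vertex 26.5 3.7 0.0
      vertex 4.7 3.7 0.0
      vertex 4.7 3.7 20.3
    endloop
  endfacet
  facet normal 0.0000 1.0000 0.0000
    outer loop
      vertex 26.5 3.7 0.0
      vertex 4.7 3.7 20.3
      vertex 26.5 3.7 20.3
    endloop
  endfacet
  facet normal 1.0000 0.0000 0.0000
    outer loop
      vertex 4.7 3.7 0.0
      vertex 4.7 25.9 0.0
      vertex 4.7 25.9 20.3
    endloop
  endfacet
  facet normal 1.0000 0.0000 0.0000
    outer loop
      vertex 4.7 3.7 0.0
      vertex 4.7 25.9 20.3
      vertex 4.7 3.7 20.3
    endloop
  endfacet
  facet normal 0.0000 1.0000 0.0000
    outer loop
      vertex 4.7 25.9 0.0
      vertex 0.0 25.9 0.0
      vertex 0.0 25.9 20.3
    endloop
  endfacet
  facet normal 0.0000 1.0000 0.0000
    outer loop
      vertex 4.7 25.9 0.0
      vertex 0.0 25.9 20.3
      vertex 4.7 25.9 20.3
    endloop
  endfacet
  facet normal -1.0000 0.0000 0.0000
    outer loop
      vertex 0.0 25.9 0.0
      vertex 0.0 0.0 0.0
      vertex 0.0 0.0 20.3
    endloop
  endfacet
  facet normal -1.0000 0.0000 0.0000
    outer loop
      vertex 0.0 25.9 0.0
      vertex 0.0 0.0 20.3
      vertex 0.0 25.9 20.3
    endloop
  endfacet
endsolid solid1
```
; perimeter-only toolpath
G21 ; units = mm
G90 ; absolute positioning
G28 ; home
; layer 1
G0 Z2.5
G0 X0.0 Y0.0
G1 X26.5 Y0.0
G1 X26.5 Y3.7
G1 X4.7 Y3.7
G1 X4.7 Y25.9
G1 X0.0 Y25.9
G1 X0.0 Y0.0
; layer 2
G0 Z5.1
G0 X0.0 Y0.0
G1 X26.5 Y0.0
G1 X26.5 Y3.7
G1 X4.7 Y3.7
G1 X4.7 Y25.9
G1 X0.0 Y25.9
G1 X0.0 Y0.0
; layer 3
G0 Z7.6
G0 X0.0 Y0.0
G1 X26.5 Y0.0
G1 X26.5 Y3.7
G1 X4.7 Y3.7
G1 X4.7 Y25.9
G1 X0.0 Y25.9
G1 X0.0 Y0.0
; layer 4
G0 Z10.2
G0 X0.0 Y0.0
G1 X26.5 Y0.0
G1 X26.5 Y3.7
G1 X4.7 Y3.7
G1 X4.7 Y25.9
G1 X0.0 Y25.9
G1 X0.0 Y0.0
; layer 5
G0 Z12.7
G0 X0.0 Y0.0
G1 X26.5 Y0.0
G1 X26.5 Y3.7
G1 X4.7 Y3.7
G1 X4.7 Y25.9
G1 X0.0 Y25.9
G1 X0.0 Y0.0
; layer 6
G0 Z15.2
G0 X0.0 Y0.0
G1 X26.5 Y0.0
G1 X26.5 Y3.7
G1 X4.7 Y3.7
G1 X4.7 Y25.9
G1 X0.0 Y25.9
G1 X0.0 Y0.0
; layer 7
G0 Z17.8
G0 X0.0 Y0.0
G1 X26.5 Y0.0
G1 X26.5 Y3.7
G1 X4.7 Y3.7
G1 X4.7 Y25.9
G1 X0.0 Y25.9
G1 X0.0 Y0.0
; layer 8
G0 Z20.3
G0 X0.0 Y0.0
G1 X26.5 Y0.0
G1 X26.5 Y3.7
G1 X4.7 Y3.7
G1 X4.7 Y25.9
G1 X0.0 Y25.9
G1 X0.0 Y0.0
M2 ; end

The solid is an L-shaped prism: outer 26.5 × 25.9 mm, arm thicknesses ≈ 3.7 mm (horizontal) and 4.7 mm (vertical), extruded 20.3 mm in z. Slicing at Δz = 2.5 mm — 8 equal slices spanning the solid's height, so layer i sits at z = i·h/8 — gives 8 non-empty perimeters. Each is a 6-segment closed polygon; G0 lifts to the layer z and rapids to the start vertex, then G1 traces the edges.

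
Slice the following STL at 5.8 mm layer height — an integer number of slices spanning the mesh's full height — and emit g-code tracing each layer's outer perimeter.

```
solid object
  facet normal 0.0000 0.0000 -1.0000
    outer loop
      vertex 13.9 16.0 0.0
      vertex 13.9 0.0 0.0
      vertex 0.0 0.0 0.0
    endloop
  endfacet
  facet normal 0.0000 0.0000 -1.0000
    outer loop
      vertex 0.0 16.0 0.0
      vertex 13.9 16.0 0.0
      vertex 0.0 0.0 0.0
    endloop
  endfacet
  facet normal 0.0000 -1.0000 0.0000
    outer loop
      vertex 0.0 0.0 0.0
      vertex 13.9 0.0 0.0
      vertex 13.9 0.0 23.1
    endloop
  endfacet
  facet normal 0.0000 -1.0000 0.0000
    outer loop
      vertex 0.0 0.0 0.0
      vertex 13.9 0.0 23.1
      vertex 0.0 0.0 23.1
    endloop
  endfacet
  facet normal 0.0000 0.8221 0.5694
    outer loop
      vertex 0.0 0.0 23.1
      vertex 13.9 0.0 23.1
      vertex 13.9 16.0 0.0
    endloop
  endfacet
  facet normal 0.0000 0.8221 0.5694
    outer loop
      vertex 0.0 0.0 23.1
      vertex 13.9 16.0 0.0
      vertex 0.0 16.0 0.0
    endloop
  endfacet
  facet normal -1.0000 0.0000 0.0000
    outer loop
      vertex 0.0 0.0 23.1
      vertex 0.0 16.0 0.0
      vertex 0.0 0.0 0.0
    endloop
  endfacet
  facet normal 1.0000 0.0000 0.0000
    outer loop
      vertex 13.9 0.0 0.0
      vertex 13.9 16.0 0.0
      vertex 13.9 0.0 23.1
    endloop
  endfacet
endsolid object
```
; perimeter-only toolpath
G21 ; units = mm
G90 ; absolute positioning
G28 ; home
; layer 1
G0 Z5.8
G0 X0.0 Y0.0
G1 X13.9 Y0.0
G1 X13.9 Y12.0
G1 X0.0 Y12.0
G1 X0.0 Y0.0
; layer 2
G0 Z11.6
G0 X0.0 Y0.0
G1 X13.9 Y0.0
G1 X13.9 Y8.0
G1 X0.0 Y8.0
G1 X0.0 Y0.0
; layer 3
G0 Z17.3
G0 X0.0 Y0.0
G1 X13.9 Y0.0
G1 X13.9 Y4.0
G1 X0.0 Y4.0
G1 X0.0 Y0.0
M2 ; end

The solid is a wedge (ramp): 13.9 × 16 mm base, rising to 23.1 mm along the y=0 edge and sloping linearly to z=0 at y=16. Slicing at Δz = 5.8 mm — 4 equal slices spanning the solid's height, so layer i sits at z = i·h/4 — gives 3 non-empty perimeters. Each is a 4-segment closed polygon; G0 lifts to the layer z and rapids to the start vertex, then G1 traces the edges. The cross-section shrinks linearly with z (the slice at the apex is degenerate and omitted).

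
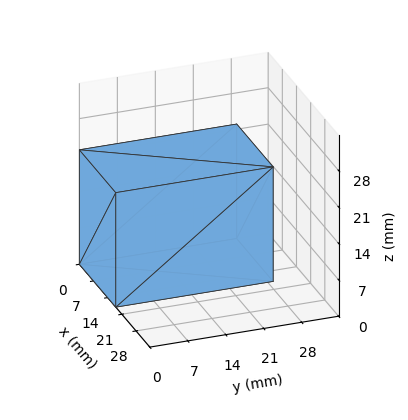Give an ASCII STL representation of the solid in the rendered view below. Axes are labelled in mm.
Reading the render: the shape is a rectangular box, roughly 18 × 29 mm footprint and 22 mm tall (dimensions read to the nearest mm from the axis ticks). For the STL, each face is triangulated and given an outward normal.

solid part
  facet normal 0.0000 0.0000 -1.0000
    outer loop
      vertex 18.000 29.000 0.000
      vertex 18.000 0.000 0.000
      vertex 0.000 0.000 0.000
    endloop
  endfacet
  facet normal 0.0000 0.0000 -1.0000
    outer loop
      vertex 0.000 29.000 0.000
      vertex 18.000 29.000 0.000
      vertex 0.000 0.000 0.000
    endloop
  endfacet
  facet normal 0.0000 0.0000 1.0000
    outer loop
      vertex 0.000 0.000 22.000
      vertex 18.000 0.000 22.000
      vertex 18.000 29.000 22.000
    endloop
  endfacet
  facet normal 0.0000 0.0000 1.0000
    outer loop
      vertex 0.000 0.000 22.000
      vertex 18.000 29.000 22.000
      vertex 0.000 29.000 22.000
    endloop
  endfacet
  facet normal 0.0000 -1.0000 0.0000
    outer loop
      vertex 0.000 0.000 0.000
      vertex 18.000 0.000 0.000
      vertex 18.000 0.000 22.000
    endloop
  endfacet
  facet normal 0.0000 -1.0000 0.0000
    outer loop
      vertex 0.000 0.000 0.000
      vertex 18.000 0.000 22.000
      vertex 0.000 0.000 22.000
    endloop
  endfacet
  facet normal 0.0000 1.0000 0.0000
    outer loop
      vertex 18.000 29.000 22.000
      vertex 18.000 29.000 0.000
      vertex 0.000 29.000 0.000
    endloop
  endfacet
  facet normal 0.0000 1.0000 0.0000
    outer loop
      vertex 0.000 29.000 22.000
      vertex 18.000 29.000 22.000
      vertex 0.000 29.000 0.000
    endloop
  endfacet
  facet normal -1.0000 0.0000 0.0000
    outer loop
      vertex 0.000 29.000 22.000
      vertex 0.000 29.000 0.000
      vertex 0.000 0.000 0.000
    endloop
  endfacet
  facet normal -1.0000 0.0000 0.0000
    outer loop
      vertex 0.000 0.000 22.000
      vertex 0.000 29.000 22.000
      vertex 0.000 0.000 0.000
    endloop
  endfacet
  facet normal 1.0000 0.0000 0.0000
    outer loop
      vertex 18.000 0.000 0.000
      vertex 18.000 29.000 0.000
      vertex 18.000 29.000 22.000
    endloop
  endfacet
  facet normal 1.0000 0.0000 0.0000
    outer loop
      vertex 18.000 0.000 0.000
      vertex 18.000 29.000 22.000
      vertex 18.000 0.000 22.000
    endloop
  endfacet
endsolid part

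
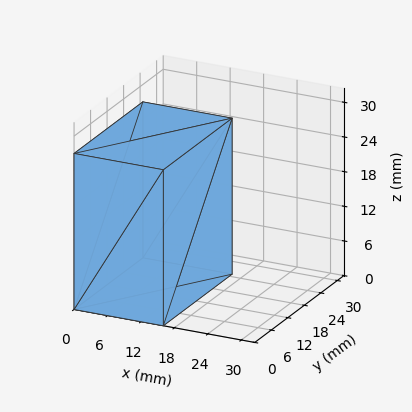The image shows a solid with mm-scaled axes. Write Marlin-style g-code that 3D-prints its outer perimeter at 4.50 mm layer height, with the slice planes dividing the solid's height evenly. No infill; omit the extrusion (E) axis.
Reading the render: the shape is a rectangular box, roughly 16 × 25 mm footprint and 27 mm tall (dimensions read to the nearest mm from the axis ticks). For the g-code, the solid's height is divided into equal slices at the stated Δz and each level perimeter traced with G1 moves after a G0 lift.

; perimeter-only toolpath
G21 ; units = mm
G90 ; absolute positioning
G28 ; home
; layer 1
G0 Z4.50
G0 X0.00 Y0.00
G1 X16.00 Y0.00
G1 X16.00 Y25.00
G1 X0.00 Y25.00
G1 X0.00 Y0.00
; layer 2
G0 Z9.00
G0 X0.00 Y0.00
G1 X16.00 Y0.00
G1 X16.00 Y25.00
G1 X0.00 Y25.00
G1 X0.00 Y0.00
; layer 3
G0 Z13.50
G0 X0.00 Y0.00
G1 X16.00 Y0.00
G1 X16.00 Y25.00
G1 X0.00 Y25.00
G1 X0.00 Y0.00
; layer 4
G0 Z18.00
G0 X0.00 Y0.00
G1 X16.00 Y0.00
G1 X16.00 Y25.00
G1 X0.00 Y25.00
G1 X0.00 Y0.00
; layer 5
G0 Z22.50
G0 X0.00 Y0.00
G1 X16.00 Y0.00
G1 X16.00 Y25.00
G1 X0.00 Y25.00
G1 X0.00 Y0.00
; layer 6
G0 Z27.00
G0 X0.00 Y0.00
G1 X16.00 Y0.00
G1 X16.00 Y25.00
G1 X0.00 Y25.00
G1 X0.00 Y0.00
M2 ; end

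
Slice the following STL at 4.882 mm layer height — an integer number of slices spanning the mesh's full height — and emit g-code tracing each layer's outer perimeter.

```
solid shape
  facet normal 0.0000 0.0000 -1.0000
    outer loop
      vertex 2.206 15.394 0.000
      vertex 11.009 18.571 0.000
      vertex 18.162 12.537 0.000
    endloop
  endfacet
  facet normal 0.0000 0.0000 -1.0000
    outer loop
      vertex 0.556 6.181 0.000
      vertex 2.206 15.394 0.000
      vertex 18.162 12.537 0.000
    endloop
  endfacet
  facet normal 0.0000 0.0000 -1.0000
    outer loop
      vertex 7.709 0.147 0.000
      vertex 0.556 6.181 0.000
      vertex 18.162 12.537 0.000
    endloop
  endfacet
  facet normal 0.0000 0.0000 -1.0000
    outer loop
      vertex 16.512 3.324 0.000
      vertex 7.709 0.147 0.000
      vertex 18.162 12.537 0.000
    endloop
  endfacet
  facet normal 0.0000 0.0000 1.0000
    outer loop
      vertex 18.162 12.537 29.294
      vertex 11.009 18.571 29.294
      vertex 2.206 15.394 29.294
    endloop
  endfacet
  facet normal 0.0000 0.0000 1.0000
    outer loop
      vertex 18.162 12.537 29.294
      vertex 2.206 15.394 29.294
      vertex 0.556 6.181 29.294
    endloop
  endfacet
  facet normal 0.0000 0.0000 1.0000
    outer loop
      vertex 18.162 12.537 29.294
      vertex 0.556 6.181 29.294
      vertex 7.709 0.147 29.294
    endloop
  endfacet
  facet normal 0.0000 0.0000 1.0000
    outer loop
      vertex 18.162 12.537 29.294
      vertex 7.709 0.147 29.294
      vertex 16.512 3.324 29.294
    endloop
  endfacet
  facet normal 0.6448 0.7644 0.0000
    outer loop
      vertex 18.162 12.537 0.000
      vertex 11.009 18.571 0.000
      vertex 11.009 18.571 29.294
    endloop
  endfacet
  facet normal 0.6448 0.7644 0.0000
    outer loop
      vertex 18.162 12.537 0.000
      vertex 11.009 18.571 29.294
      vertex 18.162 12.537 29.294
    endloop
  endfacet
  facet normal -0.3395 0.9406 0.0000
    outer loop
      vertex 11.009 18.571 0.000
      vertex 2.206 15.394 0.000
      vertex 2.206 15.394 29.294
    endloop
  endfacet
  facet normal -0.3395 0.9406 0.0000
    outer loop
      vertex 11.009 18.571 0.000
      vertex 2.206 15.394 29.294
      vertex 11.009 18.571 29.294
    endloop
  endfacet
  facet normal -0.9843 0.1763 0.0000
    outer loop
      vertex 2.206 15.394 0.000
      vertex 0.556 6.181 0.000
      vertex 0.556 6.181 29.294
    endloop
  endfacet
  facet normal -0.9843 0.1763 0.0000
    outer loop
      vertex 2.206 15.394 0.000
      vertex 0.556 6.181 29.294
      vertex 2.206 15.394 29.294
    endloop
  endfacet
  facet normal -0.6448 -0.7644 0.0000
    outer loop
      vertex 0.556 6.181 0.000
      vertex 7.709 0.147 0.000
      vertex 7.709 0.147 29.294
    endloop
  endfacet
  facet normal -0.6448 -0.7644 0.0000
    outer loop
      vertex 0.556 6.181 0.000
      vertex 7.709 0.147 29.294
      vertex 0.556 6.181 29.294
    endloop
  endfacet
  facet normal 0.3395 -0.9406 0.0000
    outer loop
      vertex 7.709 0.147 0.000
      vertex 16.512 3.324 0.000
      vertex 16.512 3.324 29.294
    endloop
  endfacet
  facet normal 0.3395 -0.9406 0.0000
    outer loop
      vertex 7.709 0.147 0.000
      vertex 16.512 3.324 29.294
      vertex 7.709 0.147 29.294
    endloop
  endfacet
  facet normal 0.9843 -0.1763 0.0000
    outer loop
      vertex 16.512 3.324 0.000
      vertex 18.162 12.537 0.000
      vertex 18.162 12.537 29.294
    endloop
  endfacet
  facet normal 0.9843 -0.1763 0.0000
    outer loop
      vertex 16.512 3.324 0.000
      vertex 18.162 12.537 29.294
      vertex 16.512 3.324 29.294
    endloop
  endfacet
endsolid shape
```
; perimeter-only toolpath
G21 ; units = mm
G90 ; absolute positioning
G28 ; home
; layer 1
G0 Z4.882
G0 X18.162 Y12.537
G1 X11.009 Y18.571
G1 X2.206 Y15.394
G1 X0.556 Y6.181
G1 X7.709 Y0.147
G1 X16.512 Y3.324
G1 X18.162 Y12.537
; layer 2
G0 Z9.765
G0 X18.162 Y12.537
G1 X11.009 Y18.571
G1 X2.206 Y15.394
G1 X0.556 Y6.181
G1 X7.709 Y0.147
G1 X16.512 Y3.324
G1 X18.162 Y12.537
; layer 3
G0 Z14.647
G0 X18.162 Y12.537
G1 X11.009 Y18.571
G1 X2.206 Y15.394
G1 X0.556 Y6.181
G1 X7.709 Y0.147
G1 X16.512 Y3.324
G1 X18.162 Y12.537
; layer 4
G0 Z19.529
G0 X18.162 Y12.537
G1 X11.009 Y18.571
G1 X2.206 Y15.394
G1 X0.556 Y6.181
G1 X7.709 Y0.147
G1 X16.512 Y3.324
G1 X18.162 Y12.537
; layer 5
G0 Z24.412
G0 X18.162 Y12.537
G1 X11.009 Y18.571
G1 X2.206 Y15.394
G1 X0.556 Y6.181
G1 X7.709 Y0.147
G1 X16.512 Y3.324
G1 X18.162 Y12.537
; layer 6
G0 Z29.294
G0 X18.162 Y12.537
G1 X11.009 Y18.571
G1 X2.206 Y15.394
G1 X0.556 Y6.181
G1 X7.709 Y0.147
G1 X16.512 Y3.324
G1 X18.162 Y12.537
M2 ; end

The solid is a regular 6-sided prism (a cylinder approximated with 6 flat sides), circumscribed radius ≈ 9.36 mm, height ≈ 29.3 mm. Slicing at Δz = 4.882 mm — 6 equal slices spanning the solid's height, so layer i sits at z = i·h/6 — gives 6 non-empty perimeters. Each is a 6-segment closed polygon; G0 lifts to the layer z and rapids to the start vertex, then G1 traces the edges.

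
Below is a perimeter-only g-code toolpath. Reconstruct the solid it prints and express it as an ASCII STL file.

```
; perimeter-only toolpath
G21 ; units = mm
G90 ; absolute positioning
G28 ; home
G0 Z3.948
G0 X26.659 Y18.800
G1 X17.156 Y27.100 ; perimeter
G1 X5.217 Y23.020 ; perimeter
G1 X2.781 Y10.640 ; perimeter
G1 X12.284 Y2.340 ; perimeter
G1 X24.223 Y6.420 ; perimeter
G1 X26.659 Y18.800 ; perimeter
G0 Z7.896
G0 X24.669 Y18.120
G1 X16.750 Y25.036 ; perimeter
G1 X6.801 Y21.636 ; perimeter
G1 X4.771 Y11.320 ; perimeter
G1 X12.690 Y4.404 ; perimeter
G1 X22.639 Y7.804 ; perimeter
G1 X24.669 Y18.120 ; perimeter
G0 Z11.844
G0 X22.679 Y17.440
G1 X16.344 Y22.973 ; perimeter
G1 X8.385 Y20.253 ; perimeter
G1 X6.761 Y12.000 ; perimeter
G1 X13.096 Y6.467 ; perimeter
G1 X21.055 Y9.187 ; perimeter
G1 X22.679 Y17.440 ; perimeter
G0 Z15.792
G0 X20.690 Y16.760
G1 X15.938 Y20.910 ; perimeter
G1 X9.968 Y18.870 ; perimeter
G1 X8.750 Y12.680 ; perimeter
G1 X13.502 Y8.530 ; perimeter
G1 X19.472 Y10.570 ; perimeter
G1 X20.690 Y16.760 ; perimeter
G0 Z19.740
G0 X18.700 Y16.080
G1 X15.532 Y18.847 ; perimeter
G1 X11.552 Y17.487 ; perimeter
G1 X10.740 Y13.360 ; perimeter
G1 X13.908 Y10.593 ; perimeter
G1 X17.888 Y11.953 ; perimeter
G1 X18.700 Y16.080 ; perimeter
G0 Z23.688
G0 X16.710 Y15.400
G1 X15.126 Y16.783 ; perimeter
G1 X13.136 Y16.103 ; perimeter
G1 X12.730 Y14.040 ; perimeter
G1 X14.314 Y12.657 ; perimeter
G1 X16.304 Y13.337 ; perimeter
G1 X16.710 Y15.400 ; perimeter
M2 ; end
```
solid part
  facet normal 0.0000 0.0000 -1.0000
    outer loop
      vertex 3.633 24.403 0.000
      vertex 17.562 29.163 0.000
      vertex 28.649 19.480 0.000
    endloop
  endfacet
  facet normal 0.0000 0.0000 -1.0000
    outer loop
      vertex 0.791 9.960 0.000
      vertex 3.633 24.403 0.000
      vertex 28.649 19.480 0.000
    endloop
  endfacet
  facet normal 0.0000 0.0000 -1.0000
    outer loop
      vertex 11.878 0.277 0.000
      vertex 0.791 9.960 0.000
      vertex 28.649 19.480 0.000
    endloop
  endfacet
  facet normal 0.0000 0.0000 -1.0000
    outer loop
      vertex 25.807 5.037 0.000
      vertex 11.878 0.277 0.000
      vertex 28.649 19.480 0.000
    endloop
  endfacet
  facet normal 0.5973 0.6839 0.4189
    outer loop
      vertex 28.649 19.480 0.000
      vertex 17.562 29.163 0.000
      vertex 14.720 14.720 27.636
    endloop
  endfacet
  facet normal -0.2936 0.8593 0.4189
    outer loop
      vertex 17.562 29.163 0.000
      vertex 3.633 24.403 0.000
      vertex 14.720 14.720 27.636
    endloop
  endfacet
  facet normal -0.8910 0.1753 0.4189
    outer loop
      vertex 3.633 24.403 0.000
      vertex 0.791 9.960 0.000
      vertex 14.720 14.720 27.636
    endloop
  endfacet
  facet normal -0.5973 -0.6839 0.4189
    outer loop
      vertex 0.791 9.960 0.000
      vertex 11.878 0.277 0.000
      vertex 14.720 14.720 27.636
    endloop
  endfacet
  facet normal 0.2936 -0.8593 0.4189
    outer loop
      vertex 11.878 0.277 0.000
      vertex 25.807 5.037 0.000
      vertex 14.720 14.720 27.636
    endloop
  endfacet
  facet normal 0.8910 -0.1753 0.4189
    outer loop
      vertex 25.807 5.037 0.000
      vertex 28.649 19.480 0.000
      vertex 14.720 14.720 27.636
    endloop
  endfacet
endsolid part

The G0 Z moves step by Δz≈3.948 mm. The G1 loops shrink linearly with z, so the solid tapers from its base footprint up to z≈27.6. Closing with a flat bottom cap and the tapered top and triangulating gives 10 facets — a regular 6-sided pyramid, base circumscribed radius ≈ 14.7 mm, apex at z ≈ 27.6 mm.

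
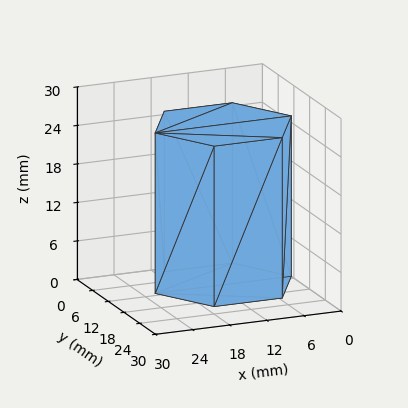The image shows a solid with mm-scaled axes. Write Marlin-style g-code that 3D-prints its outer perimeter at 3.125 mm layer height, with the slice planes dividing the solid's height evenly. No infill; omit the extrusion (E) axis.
Reading the render: the shape is a regular 6-sided prism (a cylinder approximated with 6 flat sides), circumscribed radius ≈ 11 mm, height ≈ 25 mm (dimensions read to the nearest mm from the axis ticks). For the g-code, the solid's height is divided into equal slices at the stated Δz and each level perimeter traced with G1 moves after a G0 lift.

; perimeter-only toolpath
G21 ; units = mm
G90 ; absolute positioning
G28 ; home
; layer 1
G0 Z3.125
G0 X22.000 Y11.000
G1 X16.500 Y20.526
G1 X5.500 Y20.526
G1 X0.000 Y11.000
G1 X5.500 Y1.474
G1 X16.500 Y1.474
G1 X22.000 Y11.000
; layer 2
G0 Z6.250
G0 X22.000 Y11.000
G1 X16.500 Y20.526
G1 X5.500 Y20.526
G1 X0.000 Y11.000
G1 X5.500 Y1.474
G1 X16.500 Y1.474
G1 X22.000 Y11.000
; layer 3
G0 Z9.375
G0 X22.000 Y11.000
G1 X16.500 Y20.526
G1 X5.500 Y20.526
G1 X0.000 Y11.000
G1 X5.500 Y1.474
G1 X16.500 Y1.474
G1 X22.000 Y11.000
; layer 4
G0 Z12.500
G0 X22.000 Y11.000
G1 X16.500 Y20.526
G1 X5.500 Y20.526
G1 X0.000 Y11.000
G1 X5.500 Y1.474
G1 X16.500 Y1.474
G1 X22.000 Y11.000
; layer 5
G0 Z15.625
G0 X22.000 Y11.000
G1 X16.500 Y20.526
G1 X5.500 Y20.526
G1 X0.000 Y11.000
G1 X5.500 Y1.474
G1 X16.500 Y1.474
G1 X22.000 Y11.000
; layer 6
G0 Z18.750
G0 X22.000 Y11.000
G1 X16.500 Y20.526
G1 X5.500 Y20.526
G1 X0.000 Y11.000
G1 X5.500 Y1.474
G1 X16.500 Y1.474
G1 X22.000 Y11.000
; layer 7
G0 Z21.875
G0 X22.000 Y11.000
G1 X16.500 Y20.526
G1 X5.500 Y20.526
G1 X0.000 Y11.000
G1 X5.500 Y1.474
G1 X16.500 Y1.474
G1 X22.000 Y11.000
; layer 8
G0 Z25.000
G0 X22.000 Y11.000
G1 X16.500 Y20.526
G1 X5.500 Y20.526
G1 X0.000 Y11.000
G1 X5.500 Y1.474
G1 X16.500 Y1.474
G1 X22.000 Y11.000
M2 ; end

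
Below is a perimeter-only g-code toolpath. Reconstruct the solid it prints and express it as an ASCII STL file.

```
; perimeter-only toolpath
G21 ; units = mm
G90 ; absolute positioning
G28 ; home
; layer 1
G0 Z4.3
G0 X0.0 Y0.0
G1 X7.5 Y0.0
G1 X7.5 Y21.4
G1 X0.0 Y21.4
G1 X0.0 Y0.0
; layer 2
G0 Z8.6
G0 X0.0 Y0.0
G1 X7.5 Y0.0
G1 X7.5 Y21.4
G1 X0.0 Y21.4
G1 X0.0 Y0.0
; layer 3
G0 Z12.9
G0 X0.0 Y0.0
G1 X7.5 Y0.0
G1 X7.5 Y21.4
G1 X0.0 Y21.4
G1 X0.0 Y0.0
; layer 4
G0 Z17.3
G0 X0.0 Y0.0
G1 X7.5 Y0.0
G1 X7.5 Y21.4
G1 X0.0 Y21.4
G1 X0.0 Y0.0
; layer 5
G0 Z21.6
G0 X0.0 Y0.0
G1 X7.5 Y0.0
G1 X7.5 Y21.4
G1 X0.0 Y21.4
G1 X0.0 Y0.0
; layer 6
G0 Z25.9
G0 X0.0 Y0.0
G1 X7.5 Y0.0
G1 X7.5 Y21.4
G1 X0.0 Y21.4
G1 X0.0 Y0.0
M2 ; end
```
solid part
  facet normal 0.0000 0.0000 -1.0000
    outer loop
      vertex 7.5 21.4 0.0
      vertex 7.5 0.0 0.0
      vertex 0.0 0.0 0.0
    endloop
  endfacet
  facet normal 0.0000 0.0000 -1.0000
    outer loop
      vertex 0.0 21.4 0.0
      vertex 7.5 21.4 0.0
      vertex 0.0 0.0 0.0
    endloop
  endfacet
  facet normal 0.0000 0.0000 1.0000
    outer loop
      vertex 0.0 0.0 25.9
      vertex 7.5 0.0 25.9
      vertex 7.5 21.4 25.9
    endloop
  endfacet
  facet normal 0.0000 0.0000 1.0000
    outer loop
      vertex 0.0 0.0 25.9
      vertex 7.5 21.4 25.9
      vertex 0.0 21.4 25.9
    endloop
  endfacet
  facet normal 0.0000 -1.0000 0.0000
    outer loop
      vertex 0.0 0.0 0.0
      vertex 7.5 0.0 0.0
      vertex 7.5 0.0 25.9
    endloop
  endfacet
  facet normal 0.0000 -1.0000 0.0000
    outer loop
      vertex 0.0 0.0 0.0
      vertex 7.5 0.0 25.9
      vertex 0.0 0.0 25.9
    endloop
  endfacet
  facet normal 0.0000 1.0000 0.0000
    outer loop
      vertex 7.5 21.4 25.9
      vertex 7.5 21.4 0.0
      vertex 0.0 21.4 0.0
    endloop
  endfacet
  facet normal 0.0000 1.0000 0.0000
    outer loop
      vertex 0.0 21.4 25.9
      vertex 7.5 21.4 25.9
      vertex 0.0 21.4 0.0
    endloop
  endfacet
  facet normal -1.0000 0.0000 0.0000
    outer loop
      vertex 0.0 21.4 25.9
      vertex 0.0 21.4 0.0
      vertex 0.0 0.0 0.0
    endloop
  endfacet
  facet normal -1.0000 0.0000 0.0000
    outer loop
      vertex 0.0 0.0 25.9
      vertex 0.0 21.4 25.9
      vertex 0.0 0.0 0.0
    endloop
  endfacet
  facet normal 1.0000 0.0000 0.0000
    outer loop
      vertex 7.5 0.0 0.0
      vertex 7.5 21.4 0.0
      vertex 7.5 21.4 25.9
    endloop
  endfacet
  facet normal 1.0000 0.0000 0.0000
    outer loop
      vertex 7.5 0.0 0.0
      vertex 7.5 21.4 25.9
      vertex 7.5 0.0 25.9
    endloop
  endfacet
endsolid part

The G0 Z moves step by Δz≈4.3 mm. Every layer's G1 loop is the same polygon, so the solid is a straight extrusion of it from z=0 to z≈25.9. Closing with flat bottom and top caps and triangulating gives 12 facets — a rectangular box, roughly 7.5 × 21.4 mm footprint and 25.9 mm tall.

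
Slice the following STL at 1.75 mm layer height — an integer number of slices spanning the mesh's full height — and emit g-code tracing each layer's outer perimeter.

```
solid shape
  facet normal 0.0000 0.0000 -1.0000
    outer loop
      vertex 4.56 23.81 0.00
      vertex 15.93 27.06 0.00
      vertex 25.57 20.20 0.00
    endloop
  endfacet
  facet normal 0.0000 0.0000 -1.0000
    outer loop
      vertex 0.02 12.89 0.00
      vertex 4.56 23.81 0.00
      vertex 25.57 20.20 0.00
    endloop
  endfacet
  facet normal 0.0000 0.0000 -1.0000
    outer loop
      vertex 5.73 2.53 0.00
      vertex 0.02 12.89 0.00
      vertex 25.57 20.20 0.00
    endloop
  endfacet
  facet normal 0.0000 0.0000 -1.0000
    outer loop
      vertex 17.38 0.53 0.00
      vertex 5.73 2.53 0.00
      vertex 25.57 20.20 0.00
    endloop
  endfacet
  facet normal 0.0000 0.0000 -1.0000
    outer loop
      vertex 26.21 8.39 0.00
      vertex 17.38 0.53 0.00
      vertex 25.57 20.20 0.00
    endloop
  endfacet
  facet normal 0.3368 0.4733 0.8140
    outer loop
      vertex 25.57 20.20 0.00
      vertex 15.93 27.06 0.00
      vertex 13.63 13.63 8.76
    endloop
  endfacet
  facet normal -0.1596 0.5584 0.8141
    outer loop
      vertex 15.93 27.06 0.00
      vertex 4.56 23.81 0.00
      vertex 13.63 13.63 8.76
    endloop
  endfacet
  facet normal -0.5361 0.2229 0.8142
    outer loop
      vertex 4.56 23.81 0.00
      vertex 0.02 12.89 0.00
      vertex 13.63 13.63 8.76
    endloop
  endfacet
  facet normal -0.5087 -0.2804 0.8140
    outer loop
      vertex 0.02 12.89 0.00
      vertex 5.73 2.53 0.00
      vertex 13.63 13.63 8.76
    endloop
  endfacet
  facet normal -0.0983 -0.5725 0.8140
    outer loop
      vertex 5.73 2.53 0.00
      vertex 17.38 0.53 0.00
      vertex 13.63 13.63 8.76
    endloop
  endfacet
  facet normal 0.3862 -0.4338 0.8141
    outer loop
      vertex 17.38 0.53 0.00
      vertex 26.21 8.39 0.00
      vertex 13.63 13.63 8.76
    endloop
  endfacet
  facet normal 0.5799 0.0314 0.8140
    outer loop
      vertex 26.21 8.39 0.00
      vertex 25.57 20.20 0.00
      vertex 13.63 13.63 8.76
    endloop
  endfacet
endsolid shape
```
; perimeter-only toolpath
G21 ; units = mm
G90 ; absolute positioning
G28 ; home
; layer 1
G0 Z1.75
G0 X23.18 Y18.89
G1 X15.47 Y24.37
G1 X6.37 Y21.77
G1 X2.74 Y13.04
G1 X7.31 Y4.75
G1 X16.63 Y3.15
G1 X23.69 Y9.44
G1 X23.18 Y18.89
; layer 2
G0 Z3.50
G0 X20.79 Y17.57
G1 X15.01 Y21.69
G1 X8.19 Y19.74
G1 X5.46 Y13.19
G1 X8.89 Y6.97
G1 X15.88 Y5.77
G1 X21.18 Y10.49
G1 X20.79 Y17.57
; layer 3
G0 Z5.26
G0 X18.41 Y16.26
G1 X14.55 Y19.00
G1 X10.00 Y17.70
G1 X8.19 Y13.33
G1 X10.47 Y9.19
G1 X15.13 Y8.39
G1 X18.66 Y11.53
G1 X18.41 Y16.26
; layer 4
G0 Z7.01
G0 X16.02 Y14.94
G1 X14.09 Y16.32
G1 X11.82 Y15.67
G1 X10.91 Y13.48
G1 X12.05 Y11.41
G1 X14.38 Y11.01
G1 X16.15 Y12.58
G1 X16.02 Y14.94
M2 ; end

The solid is a regular 7-sided pyramid, base circumscribed radius ≈ 13.6 mm, apex at z ≈ 8.76 mm. Slicing at Δz = 1.75 mm — 5 equal slices spanning the solid's height, so layer i sits at z = i·h/5 — gives 4 non-empty perimeters. Each is a 7-segment closed polygon; G0 lifts to the layer z and rapids to the start vertex, then G1 traces the edges. The cross-section shrinks linearly with z (the slice at the apex is degenerate and omitted).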